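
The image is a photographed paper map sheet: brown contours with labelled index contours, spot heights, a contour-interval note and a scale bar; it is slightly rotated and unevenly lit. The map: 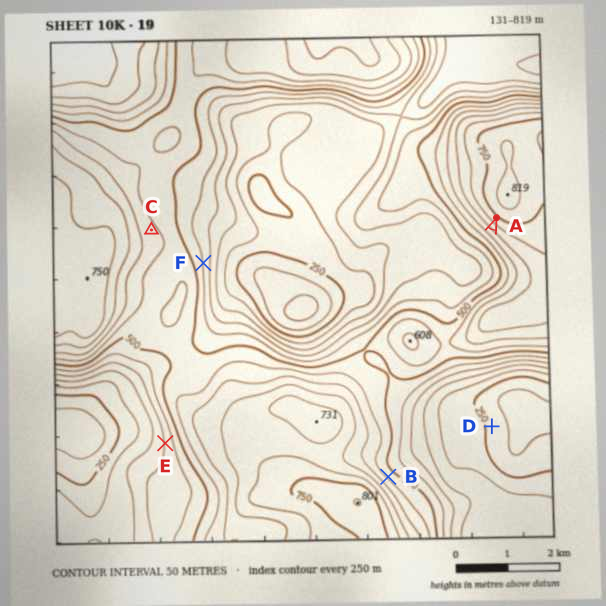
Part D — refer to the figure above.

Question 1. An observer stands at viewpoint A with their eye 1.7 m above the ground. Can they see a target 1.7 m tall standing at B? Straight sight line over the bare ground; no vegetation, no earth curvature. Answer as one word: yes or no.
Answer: yes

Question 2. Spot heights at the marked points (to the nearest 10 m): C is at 560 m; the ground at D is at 240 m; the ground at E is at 410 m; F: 440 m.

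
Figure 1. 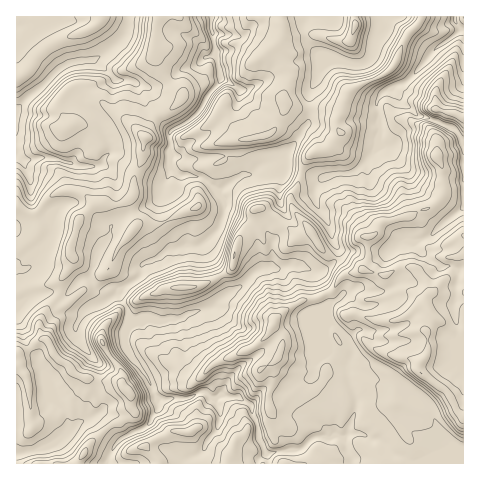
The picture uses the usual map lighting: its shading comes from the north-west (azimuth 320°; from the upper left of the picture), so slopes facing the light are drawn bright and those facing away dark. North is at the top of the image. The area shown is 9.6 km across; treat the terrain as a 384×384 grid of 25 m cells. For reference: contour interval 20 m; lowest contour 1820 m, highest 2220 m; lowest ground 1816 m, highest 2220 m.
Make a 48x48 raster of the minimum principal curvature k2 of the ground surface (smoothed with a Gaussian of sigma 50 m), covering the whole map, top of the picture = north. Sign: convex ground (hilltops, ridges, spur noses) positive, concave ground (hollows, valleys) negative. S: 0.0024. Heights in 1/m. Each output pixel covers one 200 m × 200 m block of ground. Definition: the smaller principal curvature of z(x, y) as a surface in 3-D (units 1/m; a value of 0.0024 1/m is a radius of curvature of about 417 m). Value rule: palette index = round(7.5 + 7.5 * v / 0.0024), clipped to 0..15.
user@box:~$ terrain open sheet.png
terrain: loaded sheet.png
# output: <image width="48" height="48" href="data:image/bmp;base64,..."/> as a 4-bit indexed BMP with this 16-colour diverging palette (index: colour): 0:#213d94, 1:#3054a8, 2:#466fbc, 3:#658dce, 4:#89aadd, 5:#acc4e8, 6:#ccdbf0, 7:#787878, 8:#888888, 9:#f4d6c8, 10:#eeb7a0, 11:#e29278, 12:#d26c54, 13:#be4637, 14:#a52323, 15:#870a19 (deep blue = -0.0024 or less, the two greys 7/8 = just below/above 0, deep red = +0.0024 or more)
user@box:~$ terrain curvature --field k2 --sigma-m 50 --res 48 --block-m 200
<image width="48" height="48" href="data:image/bmp;base64,Qk32BAAAAAAAAHYAAAAoAAAAMAAAADAAAAABAAQAAAAAAIAEAAATCwAAEwsAABAAAAAAAAAAlD0hAKhUMAC8b0YAzo1lAN2qiQDoxKwA8NvMAHh4eACIiIgAyNb0AKC37gB4kuIAVGzSADdGvgAjI6UAGQqHAFZ2dnVUVVVoZ2d2h3VFl3d3dmd4d3d3d1RERWl2KIh1Z3ZXd3gTEieIhXeHZ4d3d2dmZVd3QWh3dmY3aHQZd3NVZYdmiId3U2h3dlZ3ZQBnh4hid4I3eHdmZmZ3d3eGOGeHh2Vnd3UHdWiCZnBnd3d3dnh3d3hzaVdndndlZokkV3ZzZ4CId3d4d2d3d3hUh1dnd3eGVmVDREhTZhB3d3d3eGd4h3Y2dldXd3h3aKcUQxAVMkZHZ3eHd2d3d2NGhUhHZ3dmeIQHeIZGR2dXZ3d3d3h3dSV3ZmhGaHhleGBXd2eFU3mHdnd4dnd3U3h2Z3ZVd3UxVxJ3d2aGZBiHdmd4d3dTVYdWd4VXd3MGYheId3Znh2JXh2d3d2RXh3d2d4RXdUBYUlh3h3dmd4dWh2Z3d0d3d2d2d2aJZUOYRHdnh3d3Zmd1eFd3dGdWdmZ2d1V2VVR2VGZ2d3d3ZTNoVld3RUNVVnh2d1aFZmVYhGZlVGd3ZXh5dWd2WWeHh2d4ZmV3ZmVDc0VWZkRWZniIhlV1aHVmZ3d2Z3Znd3ZlMph3d2VVZmeHZod1RVd3dnhmdodmZnhnZEiIiIhlVVZ3ZnZ2ZVVWd3eHdnd3h1ZWVTNoiId3VDVmVnZVdVV4ZmZndXd3d2Voh3VUV3Z2WFRVVmZTh4h3dndlZXd2Z4ZXh2VWVWZUWGZlVWZUNYdld4dEVnd2WHZWd3d1ZmZkWGZ1h2V3RDZlVmRnd3d3SHdmd3Z3ZmVlOHaEiHWFJmZlZmZ3d3eHVnd3Z4d3d3dkKHd2aGdyV6iHZmZGeHeHVodnZod3dmd0Jnd3dmlhZ3Z3Z3dkWHd3ZpdmZWh2d3ZmJVd3VHY0Z3eIeId2NYRmZFZ4d2RWZ4l2NIqWB2U3d2dlZ3eIhHF4dleIZ4hWZWh0VGeHGFVXd2VVZ3ZohIFniHd3ZohWdnhVZlVVJ3Zmd2Zmd1Z3hHJnZ3dnV3ZmdUM3dWZmVHZmZndnd0ZnYlR3hkRFZ3d1RWeIh2Z3c1VVRFd3ZURXglQyAUZldmeGR2Vmd3d3c4h3eGV3ZVaYYldmiFeGZnh1JmdlRUREU3mHh3ZnZliYc1eIiHeHdmeHCFV4iId3ZDdnd2ZnZVeJgFZ4iHd2dniFBXdmd3d4hzZmiXZmdVeYIFaYeId2Z3ZUUAZ3d3d3d2VndWZlhmYABlVWd3dnd3d3iEBodnh3eHVneHZWdyBGh0V4h3d3eHZ3eJIIhHZ3iHV3d3Y4dDeXZVJGh3d4aHZ3eJcGpUeIh2VmeHZEZmV2VYYyeIh2RkRWeIZgQDJXd3VmiXdSI2aHZIhzNoiGJEZ3ZoZyKZdmd4ZldlZ3ZBZ4hHd2Q0REd3iIdUSBZ4h3eIZmVDM2h0FXg3d3dlVWZneIeHQxh4iHd3Z3VFVUiGQ2dHd3d3dmVWeIiIZwVXd3d3VUWHRkd2ZCdXd3d4h2ZVZ3d1ZRZVd3h2Z3aIRlV2Z1Bnd2Z3iHZUZ3ZYcjZmV3h2d2VYRWR4dncYd3dmZ5dUZ4eHYkZ4Z3dmd3VXRXUzh2Qw=="/>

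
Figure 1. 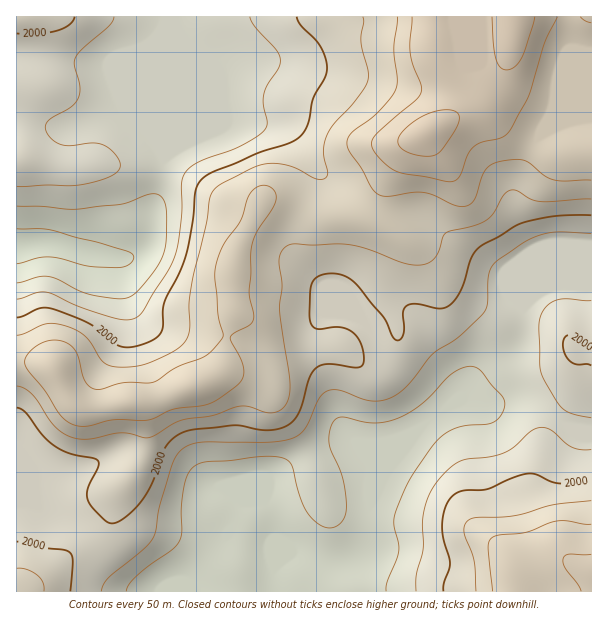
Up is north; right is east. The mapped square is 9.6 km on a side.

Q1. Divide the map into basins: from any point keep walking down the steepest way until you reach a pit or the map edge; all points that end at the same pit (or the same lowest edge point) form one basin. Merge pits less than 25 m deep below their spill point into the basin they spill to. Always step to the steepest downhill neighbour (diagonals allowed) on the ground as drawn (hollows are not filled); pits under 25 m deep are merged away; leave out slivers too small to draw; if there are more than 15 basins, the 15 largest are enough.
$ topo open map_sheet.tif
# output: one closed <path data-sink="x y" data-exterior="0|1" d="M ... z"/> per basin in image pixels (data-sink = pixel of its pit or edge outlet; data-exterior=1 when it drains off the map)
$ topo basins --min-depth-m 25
<path data-sink="272 591" data-exterior="1" d="M483 97l-37 25-29 16-13 11-24 43-9 25-45-1-42-17-20 0-4 4-25 52 0 57-7 18-5 35-3 6-11 9-11 5-12 1-33 16-27 0-28 7-18 0-13-13-12-27-4-3-9-4-26 0 1 230 504 0 0-16 6 0 30-12 12-2 23 8 0-418-40 0-33-16-12-8-14-14z"/><path data-sink="17 246" data-exterior="1" d="M591 16l-574 0-1 344 26 2 9 4 4 3 12 27 13 13 18 0 28-7 27 0 33-16 12-1 11-5 11-9 3-6 5-35 7-18 0-57 9-21 20-35 26 1 36 16 45 1 9-25 24-43 13-11 29-16 37-25 10 17 14 14 12 8 33 16 39-1z"/>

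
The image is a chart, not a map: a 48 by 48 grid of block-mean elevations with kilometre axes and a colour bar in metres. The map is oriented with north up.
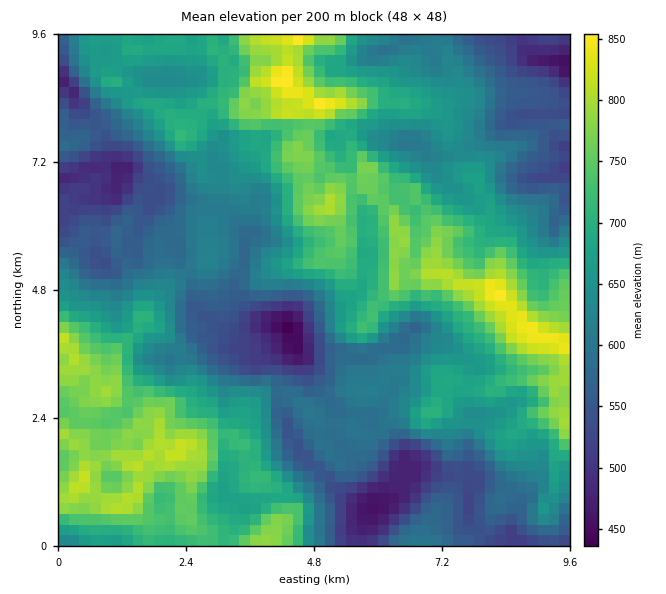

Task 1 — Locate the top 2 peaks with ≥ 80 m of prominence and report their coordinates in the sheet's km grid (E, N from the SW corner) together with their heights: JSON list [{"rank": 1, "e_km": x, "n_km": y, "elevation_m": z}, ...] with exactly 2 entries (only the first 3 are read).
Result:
[{"rank": 1, "e_km": 4.94, "n_km": 8.24, "elevation_m": 868}, {"rank": 2, "e_km": 8.26, "n_km": 4.69, "elevation_m": 858}]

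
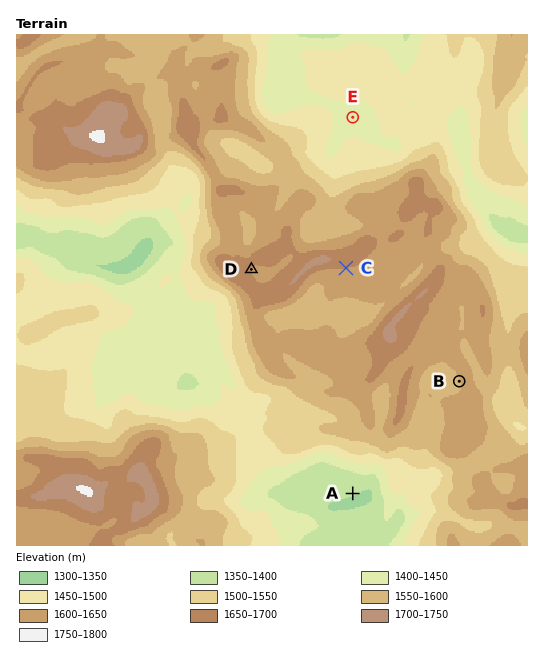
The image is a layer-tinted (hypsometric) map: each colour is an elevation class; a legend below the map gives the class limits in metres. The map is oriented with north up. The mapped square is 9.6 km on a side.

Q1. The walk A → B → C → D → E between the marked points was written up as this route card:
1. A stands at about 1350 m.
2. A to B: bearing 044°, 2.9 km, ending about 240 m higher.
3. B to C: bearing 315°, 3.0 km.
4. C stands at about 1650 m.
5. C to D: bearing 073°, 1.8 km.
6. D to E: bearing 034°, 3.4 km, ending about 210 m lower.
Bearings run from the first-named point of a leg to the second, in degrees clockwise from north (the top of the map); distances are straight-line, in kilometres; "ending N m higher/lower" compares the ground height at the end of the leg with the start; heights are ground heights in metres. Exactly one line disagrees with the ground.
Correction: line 5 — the bearing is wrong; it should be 269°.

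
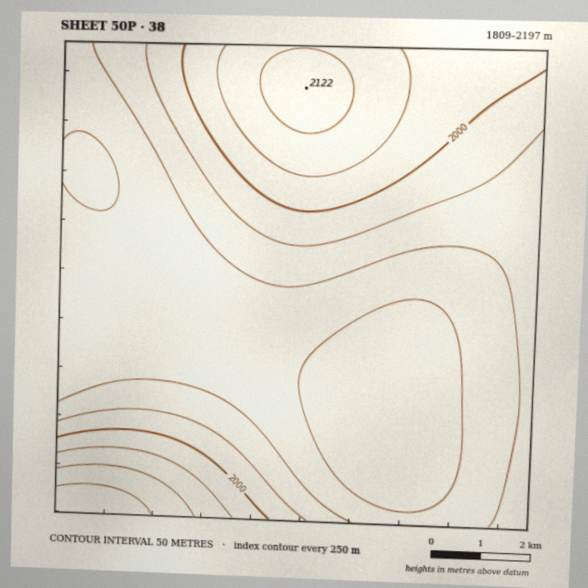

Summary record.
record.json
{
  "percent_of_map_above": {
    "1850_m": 86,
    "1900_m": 52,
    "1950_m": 35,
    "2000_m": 24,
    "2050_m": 13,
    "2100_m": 5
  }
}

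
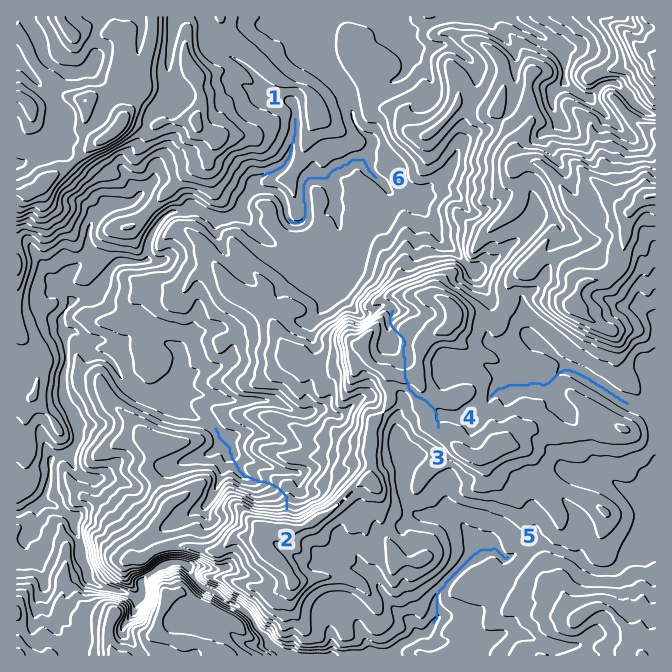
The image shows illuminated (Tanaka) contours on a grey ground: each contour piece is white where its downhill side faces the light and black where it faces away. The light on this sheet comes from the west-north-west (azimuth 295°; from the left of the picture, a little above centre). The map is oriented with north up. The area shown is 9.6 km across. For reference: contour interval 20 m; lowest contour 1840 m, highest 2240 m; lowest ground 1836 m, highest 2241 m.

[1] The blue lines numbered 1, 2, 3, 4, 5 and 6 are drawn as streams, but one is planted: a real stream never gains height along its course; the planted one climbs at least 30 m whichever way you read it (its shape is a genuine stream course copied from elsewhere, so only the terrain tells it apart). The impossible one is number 3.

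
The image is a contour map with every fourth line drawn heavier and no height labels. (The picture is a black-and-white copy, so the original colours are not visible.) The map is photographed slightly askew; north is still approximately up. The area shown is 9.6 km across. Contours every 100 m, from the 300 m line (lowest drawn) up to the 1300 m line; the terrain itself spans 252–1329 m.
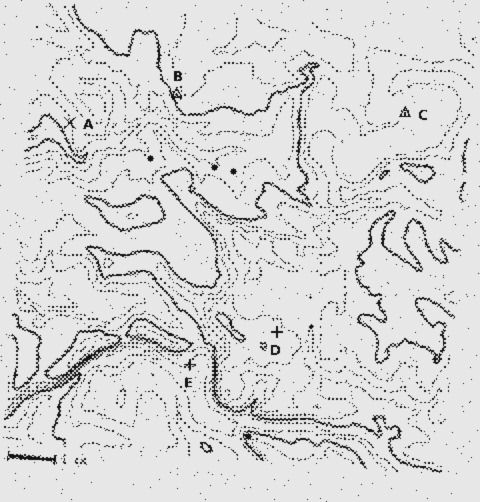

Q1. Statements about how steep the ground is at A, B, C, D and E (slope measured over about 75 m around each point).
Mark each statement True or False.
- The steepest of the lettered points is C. False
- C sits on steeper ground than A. False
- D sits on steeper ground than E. True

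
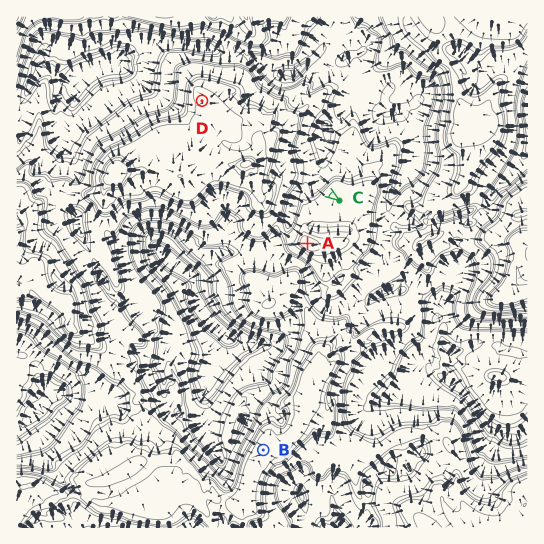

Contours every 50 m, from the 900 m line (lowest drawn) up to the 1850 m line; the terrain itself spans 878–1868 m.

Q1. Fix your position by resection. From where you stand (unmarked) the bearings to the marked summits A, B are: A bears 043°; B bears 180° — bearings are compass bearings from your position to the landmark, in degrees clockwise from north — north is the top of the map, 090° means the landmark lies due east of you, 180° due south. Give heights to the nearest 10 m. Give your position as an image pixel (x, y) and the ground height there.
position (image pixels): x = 263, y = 291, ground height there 1540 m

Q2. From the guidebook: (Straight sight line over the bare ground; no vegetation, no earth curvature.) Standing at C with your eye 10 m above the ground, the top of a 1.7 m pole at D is hidden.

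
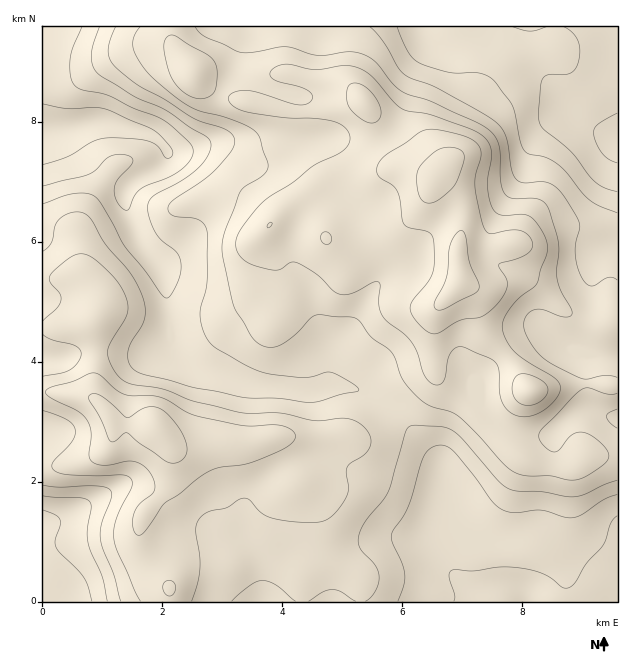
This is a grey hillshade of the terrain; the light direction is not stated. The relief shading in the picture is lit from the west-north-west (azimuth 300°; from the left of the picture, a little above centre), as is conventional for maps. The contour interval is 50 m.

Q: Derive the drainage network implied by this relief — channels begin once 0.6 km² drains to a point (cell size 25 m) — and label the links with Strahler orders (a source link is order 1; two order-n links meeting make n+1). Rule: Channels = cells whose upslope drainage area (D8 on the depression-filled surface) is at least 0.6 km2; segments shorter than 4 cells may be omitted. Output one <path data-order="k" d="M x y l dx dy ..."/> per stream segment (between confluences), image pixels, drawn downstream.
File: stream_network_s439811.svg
<path data-order="1" d="M68 601l-25 0"/><path data-order="1" d="M235 601l24 0"/><path data-order="1" d="M325 601l6 0"/><path data-order="1" d="M529 594l0 7"/><path data-order="2" d="M469 586l40 0 9 5 11 10"/><path data-order="1" d="M271 585l-2 1 0 5-1 1-2 9-6 0"/><path data-order="1" d="M463 583l6 3"/><path data-order="2" d="M617 571l0 30"/><path data-order="2" d="M448 564l0 1 21 21"/><path data-order="2" d="M257 559l2 3 0 39"/><path data-order="2" d="M247 543l4 4 0 2 6 7 0 3"/><path data-order="1" d="M215 535l5 3 10 0 2 2 4 0 3 3 2 0 16 16"/><path data-order="1" d="M401 532l29 0 9 9 0 6 1 2 0 3 6 10"/><path data-order="1" d="M617 526l0 45"/><path data-order="1" d="M448 513l0 51"/><path data-order="1" d="M247 508l0 35"/><path data-order="1" d="M241 505l0 30 6 8"/><path data-order="1" d="M113 490l-6 3-3 3-10 5-3 3-5 1-3 3-1 0-3 3-11 6-3 0-6 3-16 0 0 3"/><path data-order="2" d="M445 489l0 7 1 2 0 64"/><path data-order="2" d="M443 483l0 4 2 2"/><path data-order="1" d="M350 469l5 0 1 2 75 0 12 12"/><path data-order="1" d="M439 460l0 5 1 1 0 6 2 2 0 6 1 3"/><path data-order="1" d="M566 420l5-5 6-3 22 0 6 3 12 2 0 1"/><path data-order="1" d="M371 396l-12-6-4 0-2-2-24 0-1 2-3 0"/><path data-order="2" d="M319 391l-3 2-17 0-1-2-6 0-2-1-6 0-1-2-11 0-1-1-12 0-2-2-6 0-1-1-3 0-2-2-3 0-1-1-3 0-2-2-3 0-1-1-3 0-2-2-3 0-6-3-4 0-2-1-9-2-12-6-18-16"/><path data-order="2" d="M325 390l-2 1-4 0"/><path data-order="1" d="M464 363l3 6 5 4-2 3 0 27-21 21 0 8-1 1 0 11-2 1 0 8-1 1 0 35"/><path data-order="1" d="M158 352l11-10 0-23"/><path data-order="2" d="M173 348l0-20-4-9"/><path data-order="1" d="M545 333l11 9 9 4 6 0 1 2 14 0 3 3 3 0 7 4 18 0 0 2"/><path data-order="2" d="M169 319l0-15-2-1 0-18-1-2 0-6-6-12-9-9 0-1"/><path data-order="2" d="M370 294l-5 6-1 4-3 3-3 8-3 3-3 6-17 16-1 3-2 9-1 2 0 30-6 6"/><path data-order="1" d="M304 280l0 2 4 6 0 3 2 1 0 6 1 2 0 6 2 1 3 12 3 5 0 3 4 9 0 51-4 4"/><path data-order="1" d="M526 273l54 0 27-27 6-2"/><path data-order="1" d="M595 262l18-18"/><path data-order="1" d="M170 261l-13 0-6-6"/><path data-order="2" d="M151 255l-11-12-3-6 0-3-3-5-1-7-5-8-1-9-2-1 0-14 9-10 2 0 7-6 8-3 16-17 0-3"/><path data-order="1" d="M418 253l-2 6-13 14-5 0-1 1-3 0-2 2-6 1-16 17"/><path data-order="2" d="M613 244l4 0 0-3"/><path data-order="1" d="M355 204l-15-15 0-20-3-6-23-22-1 0"/><path data-order="1" d="M518 184l5-7 1-9 2-2 0-4 1-2 0-4 3-6 32-32 13 0"/><path data-order="1" d="M610 168l7-15 0-15"/><path data-order="3" d="M166 148l-12-12-6-1-2-2-3 0-1-1-12-2-2-1-4 0-2-2-4 0-2-1-4 0-2-2-19 0"/><path data-order="2" d="M200 145l-9 2-1 1-8 0-1 2-14 0-1-2"/><path data-order="1" d="M211 141l-2 1-3 0-6 3"/><path data-order="2" d="M313 141l-6 0-2 1-4 0-2 2-4 0-3 1-15 15-29 0-13-13-5 0-1-2-29 0"/><path data-order="1" d="M319 139l-5 0-1 2"/><path data-order="3" d="M47 132l-4 0"/><path data-order="1" d="M58 132l-11 0"/><path data-order="1" d="M617 126l0 9"/><path data-order="3" d="M91 124l-6 0-2 2-4 0-2 1-4 0-2 2-7 0-2 1-13 0-2 2"/><path data-order="2" d="M586 124l13 8 9 1 2 2 7 0"/><path data-order="1" d="M103 123l-11 0-1 1"/><path data-order="2" d="M575 118l11 6"/><path data-order="1" d="M568 117l6 0 1 1"/><path data-order="1" d="M562 100l24 24"/><path data-order="1" d="M407 97l0-10 2-2 0-3 3-3 3-6 6-6 4-9 0-4 2-2 0-25"/><path data-order="1" d="M280 90l-3-2-6 0-2-1-6-2-19-19 0-39 6 0"/><path data-order="1" d="M53 27l-10 0"/><path data-order="1" d="M418 27l7 0"/><path data-order="1" d="M487 27l43 0"/>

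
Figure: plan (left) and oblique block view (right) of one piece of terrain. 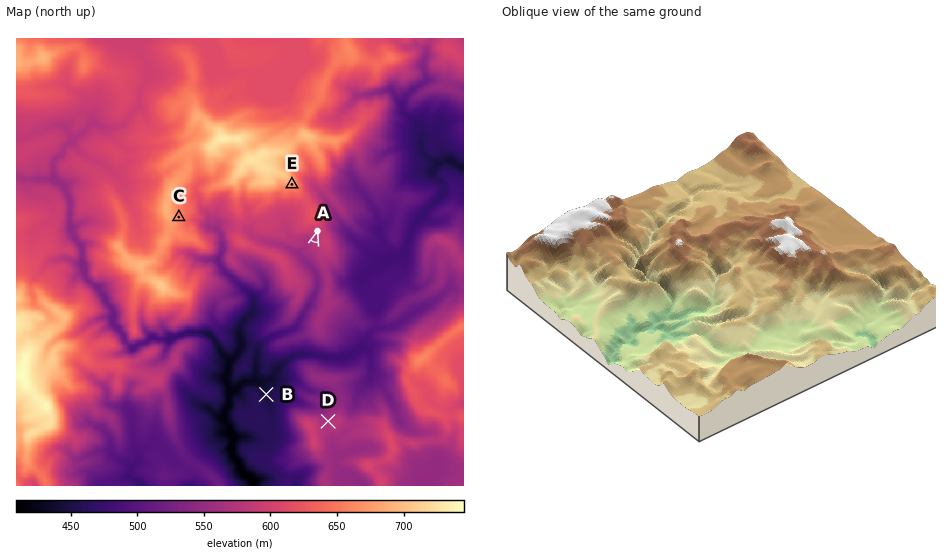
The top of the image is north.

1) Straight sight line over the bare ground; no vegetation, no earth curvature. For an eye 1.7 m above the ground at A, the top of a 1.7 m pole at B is out of sight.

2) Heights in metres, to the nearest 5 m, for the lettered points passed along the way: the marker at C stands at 660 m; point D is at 565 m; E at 675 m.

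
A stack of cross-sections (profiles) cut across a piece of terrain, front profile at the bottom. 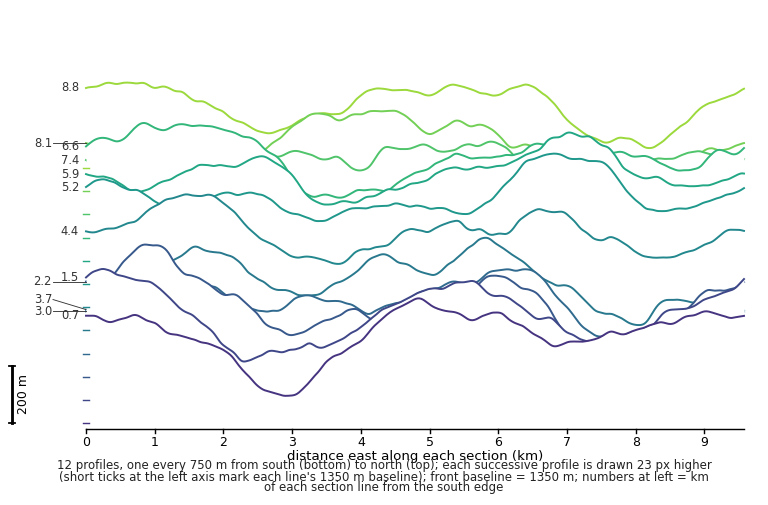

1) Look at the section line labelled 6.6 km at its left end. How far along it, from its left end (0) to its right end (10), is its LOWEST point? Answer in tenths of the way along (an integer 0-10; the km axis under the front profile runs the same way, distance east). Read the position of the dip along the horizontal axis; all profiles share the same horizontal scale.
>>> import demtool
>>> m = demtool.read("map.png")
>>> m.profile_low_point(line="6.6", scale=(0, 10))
4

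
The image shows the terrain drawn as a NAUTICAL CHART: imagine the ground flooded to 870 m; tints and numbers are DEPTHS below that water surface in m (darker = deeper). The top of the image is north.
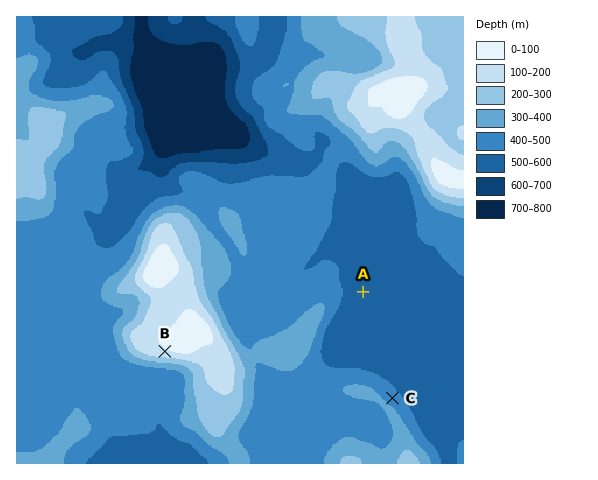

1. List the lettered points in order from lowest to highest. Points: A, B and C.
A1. A C B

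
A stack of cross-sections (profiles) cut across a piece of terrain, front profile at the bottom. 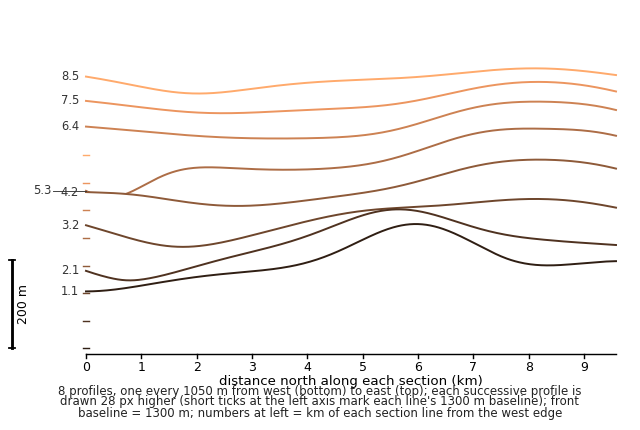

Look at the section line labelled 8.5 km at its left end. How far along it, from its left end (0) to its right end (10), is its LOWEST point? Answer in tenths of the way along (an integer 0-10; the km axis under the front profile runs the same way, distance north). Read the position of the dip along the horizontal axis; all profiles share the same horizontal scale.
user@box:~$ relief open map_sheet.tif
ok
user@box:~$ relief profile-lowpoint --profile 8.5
2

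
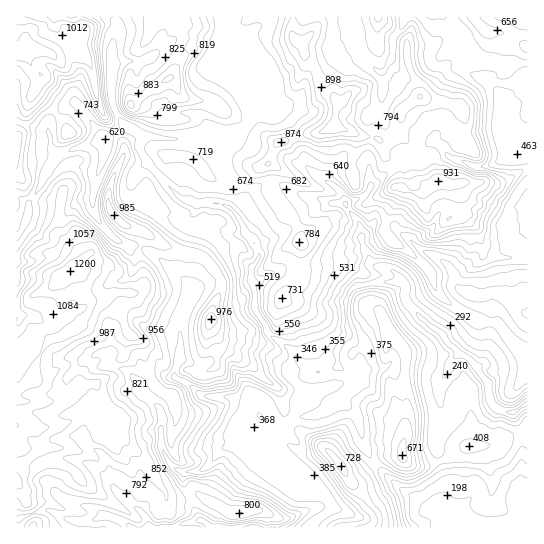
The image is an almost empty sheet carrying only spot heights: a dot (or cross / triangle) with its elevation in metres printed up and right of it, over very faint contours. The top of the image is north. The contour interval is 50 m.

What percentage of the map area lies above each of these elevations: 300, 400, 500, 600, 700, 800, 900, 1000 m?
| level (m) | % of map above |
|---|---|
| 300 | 95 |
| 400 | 83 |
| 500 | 74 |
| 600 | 65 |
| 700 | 49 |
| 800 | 30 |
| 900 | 16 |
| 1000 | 8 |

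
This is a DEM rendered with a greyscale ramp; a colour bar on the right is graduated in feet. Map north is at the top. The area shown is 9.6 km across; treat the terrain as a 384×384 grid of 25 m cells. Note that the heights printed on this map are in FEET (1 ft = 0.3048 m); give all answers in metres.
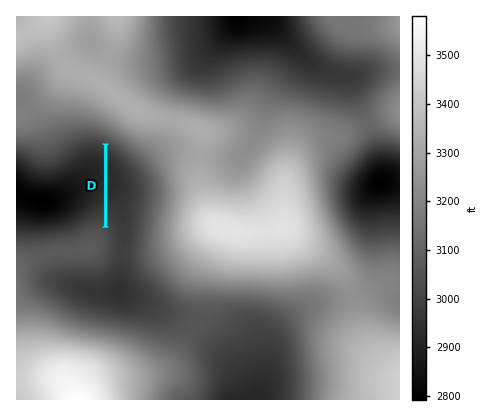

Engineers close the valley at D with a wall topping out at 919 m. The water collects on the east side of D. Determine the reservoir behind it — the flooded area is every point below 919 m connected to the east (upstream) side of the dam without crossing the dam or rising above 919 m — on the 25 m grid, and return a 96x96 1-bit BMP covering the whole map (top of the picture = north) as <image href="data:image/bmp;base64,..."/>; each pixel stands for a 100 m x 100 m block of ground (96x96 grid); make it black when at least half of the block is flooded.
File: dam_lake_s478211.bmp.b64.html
<image width="96" height="96" href="data:image/bmp;base64,Qk2+BAAAAAAAAD4AAAAoAAAAYAAAAGAAAAABAAEAAAAAAIAEAAATCwAAEwsAAAIAAAAAAAAA////AAAAAAAAAAAAAAAAAAAAAAAAAAAAAAAAAAAAAAAAAAAAAAAAAAAAAAAAAAAAAAAAAAAAAAAAAAAAAAAAAAAAAAAAAAAAAAAAAAAAAAAAAAAAAAAAAAAAAAAAAAAAAAAAAAAAAAAAAAAAAAAAAAAAAAAAAAAAAAAAAAAAAAAAAAAAAAAAAAAAAAAAAAAAAAAAAAAAAAAAAAAAAAAAAAAAAAAAAAAAAAAAAAAAAAAAAAAAAAAAAAAAAAAAAAAAAAAAAAAAAAAAAAAAAAAAAAAAAAAAAAAAAAAAAAAAAAAAAAAAAAAAAAAAAAAAAAAAAAAAAAAAAAAAAAAf4AAAAAAAAAAAAAP/+AAAAAAAAAAAAD//+AAAAAAAAAAAAP//+AAAAAAAAAAAA///+AAAAAAAAAAAD///8AAAAAAAAAAAH///8AAAAAAAAAAAP///4AAAAAAAAAAAf///wAAAAAAAAAAAf///gAAAAAAAAAAAf///AAAAAAAAAAAAP//+AAAAAAAAAAAAAf/+AAAAAAAAAAAAAAP8AAAAAAAAAAAAAAH8AAAAAAAAAAAAAAH8AAAAAAAAAAAAAAD8AAAAAAAAAAAAAAD8AAAAAAAAAAAAAAD8AAAAAAAAAAAAAAD8AAAAAAAAAAAAAAD8AAAAAAAAAAAAAAH8AAAAAAAAAAAAAAH8AAAAAAAAAAAAAAH8AAAAAAAAAAAAAAH+AAAAAAAAAAAAAAH+AAAAAAAAAAAAAAH+AAAAAAAAAAAAAAH+AAAAAAAAAAAAAAH+AAAAAAAAAAAAAAH+AAAAAAAAAAAAAAH+AAAAAAAAAAAAAAH/AAAAAAAAAAAAAAH/AAAAAAAAAAAAAAH/AAAAAAAAAAAAAAH+AAAAAAAAAAAAAAH+AAAAAAAAAAAAAAH8AAAAAAAAAAAAAAH8AAAAAAAAAAAAAAH4AAAAAAAAAAAAAAHwAAAAAAAAAAAAAAHgAAAAAAAAAAAAAAHAAAAAAAAAAAAAAAGAAAAAAAAAAAAAAAAAAAAAAAAAAAAAAAAAAAAAAAAAAAAAAAAAAAAAAAAAAAAAAAAAAAAAAAAAAAAAAAAAAAAAAAAAAAAAAAAAAAAAAAAAAAAAAAAAAAAAAAAAAAAAAAAAAAAAAAAAAAAAAAAAAAAAAAAAAAAAAAAAAAAAAAAAAAAAAAAAAAAAAAAAAAAAAAAAAAAAAAAAAAAAAAAAAAAAAAAAAAAAAAAAAAAAAAAAAAAAAAAAAAAAAAAAAAAAAAAAAAAAAAAAAAAAAAAAAAAAAAAAAAAAAAAAAAAAAAAAAAAAAAAAAAAAAAAAAAAAAAAAAAAAAAAAAAAAAAAAAAAAAAAAAAAAAAAAAAAAAAAAAAAAAAAAAAAAAAAAAAAAAAAAAAAAAAAAAAAAAAAAAAAAAAAAAAAAAAAAAAAAAAAAAAAAAAAAAAAAAAAAAAAAAAAAAAAAAAAAAAAAAAAAAAAAAAAAAAAAAAAAAAAAAAAAAAAAAAAAAAAAAAAAAAAAAAAAAAAAAAAAAAAAAAAAAAAAAAAAAAA="/>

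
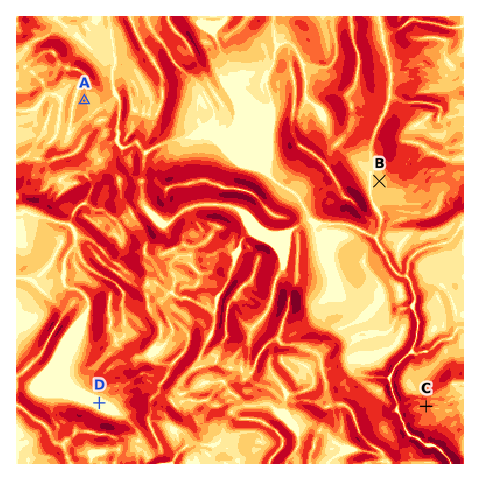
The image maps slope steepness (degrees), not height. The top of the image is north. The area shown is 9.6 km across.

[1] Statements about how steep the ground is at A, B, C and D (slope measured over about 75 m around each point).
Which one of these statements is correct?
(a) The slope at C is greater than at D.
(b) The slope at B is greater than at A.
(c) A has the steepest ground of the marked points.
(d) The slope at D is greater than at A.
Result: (a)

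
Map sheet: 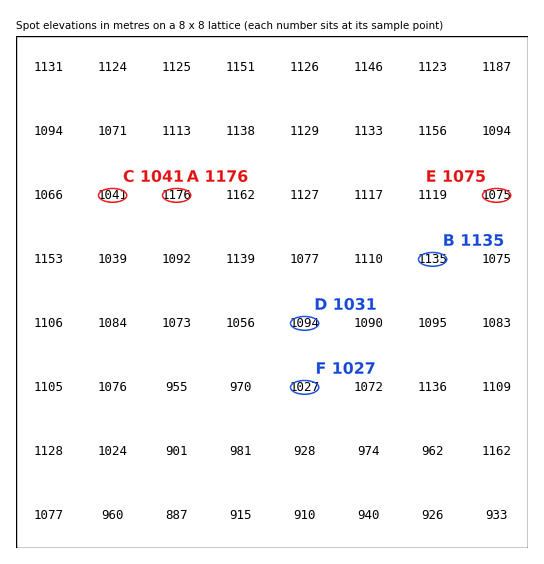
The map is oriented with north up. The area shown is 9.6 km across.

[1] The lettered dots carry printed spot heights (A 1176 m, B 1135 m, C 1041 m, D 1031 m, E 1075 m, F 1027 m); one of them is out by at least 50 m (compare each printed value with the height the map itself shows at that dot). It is D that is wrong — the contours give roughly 1094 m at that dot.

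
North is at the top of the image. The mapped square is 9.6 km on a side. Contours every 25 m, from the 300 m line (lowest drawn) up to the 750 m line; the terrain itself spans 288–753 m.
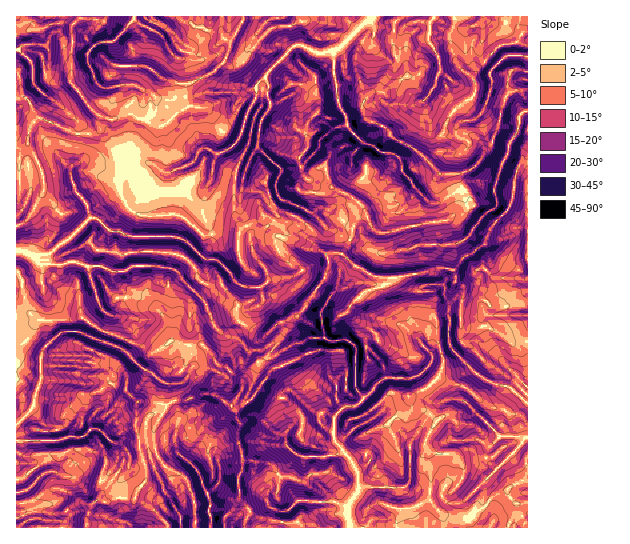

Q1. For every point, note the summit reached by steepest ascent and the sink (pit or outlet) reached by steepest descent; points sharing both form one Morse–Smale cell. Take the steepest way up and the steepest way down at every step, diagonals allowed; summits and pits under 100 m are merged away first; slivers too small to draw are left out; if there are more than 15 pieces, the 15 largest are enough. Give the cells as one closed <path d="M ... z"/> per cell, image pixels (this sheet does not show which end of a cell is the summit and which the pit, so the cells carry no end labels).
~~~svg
<path d="M527 163l-5 0-5 6-4 28-5 13-16 16-7 17-18 14 4 8 6 5-8 6-18 1-5 3-3 5-12-1-10 3-4 30 1 22-19-15-16-1-5 2-20 22-11-7-17 1-5-4-15 0-8 6-9 1-19 12-7 1-2 6 4 10-14 22-14 10-9 1 8 17-3 16 6 18 0 12-4 6 1 24 9 11-4 18 283-1z"/><path d="M115 160l-32 0-11 6 0 16 8 13-15 12-16 16-1 12-9 12-4 9-14-5 2-13-7-17 1 307 69 0 1-11 4-11 6-6 12 1 8-4 17 2 2-2 1-7 7-7 3-6-11-47 0-24 2-5 12 0 16 4 9-5 12 0 18-7 5 0 20 12 11 0 14-10 14-22-4-10 3-8-2-2-4-2-13 0-11-12-9-2 12-10 8-16 14-9-3-15 8-6 0-6-16-25-1-16 4-3 8-2 10-8-8-5-4 4-19 8-4 8-15-3-18 3-19-17-8-4-39 0-10-6-8-12-5-14 1-21z"/><path d="M527 16l-253 1-9 6-2 4 15 17 11 6-32 35-1 13-9 16-6 20-6 11-14 8-6 0-9-5-5 1-8 14-24 10-8-2-11-8-19-7-14 3-1 24 5 14 8 12 10 6 39 0 8 4 19 17 10-3 23 3 4-8 19-8 4-4 10 5 1-7-13-20 13-5 0-7 5-12 17-2 5-3 14-15 2-8 3-5 12-9 13-3 14 16-1 5-8 8 0 12 13 13 12 1 5-3 7-10 0-13 4-1 7 6 1 11 12 16 13 14 9 5 5 16 7-1 26-15-13-20-3-10-2-1 16-5 20-23 8-20 2-17 6-14 6-4 15-2z"/><path d="M190 16l-39 0 1 3-5 9-12-7-1-5-28 0-3 5-9-2-15 0-8 11 1 55 17 22 10 9 12 4 14-5 9 0 24 12 8-3 13-13 9-5-3-5 0-16 30-14 9-9 5-12 2-8-2-2-6-1-2-6-28-8z"/><path d="M347 125l-13 3-12 9-3 5-2 8-14 15-5 3-16 1-6 13 0 7-13 5 13 20-1 8 8 6 14 3 22 20 8 4 15-2 3-3 6-11 2-13 6-9 8 0 4 9 10 7 58-12-4-16-9-5-23-27-2-11-6-7-6-1 0 13-4 8-8 5-12-1-13-13 0-12 8-8 1-5z"/><path d="M279 16l-36 0-3 10-9 15-2 9-5 12-13 11-26 12 0 16 3 5-9 5-13 13-8 3-24-12-9 0-14 5-10-4-2 5 1 8 15 28 4 2 12-3 19 7 11 8 8 2 24-10 8-14 5-1 9 5 6 0 13-8 7-11 6-20 9-16 1-13 32-35-11-6-15-17 2-4z"/><path d="M210 393l-5 0-18 7-12 0-8 4-12 22-2 17 10 22 22 12 3 5 7 21 0 25 48 0 6-18-9-11-1-9 0-15 4-6 0-12-6-18 3-16-9-18z"/><path d="M341 253l-12 0-2 2 2 8-6 19-24 33-11 6-5 16-14 19 5 0 19-12 9-1 8-6 15 0 5 4 17-1 11 7 20-22 5-2 16 1 19 15-1-22 4-30 10-3 12 1 2-4 6-4 18-1 8-6-6-5-5-9-12 13-17-1-15 5-35 6-20-6-12-6z"/><path d="M79 16l-63 1 1 131 5 0 6-5 1-14 8-10 9 1 29 13 20 0 4-3 1-13-11-10-18-25 0-52 9-12z"/><path d="M42 119l-5 0-5 4-4 11 0 9-6 5-6 1 0 70 7 19-2 13 12 5 4-2 2-7 8-9 1-12 5-8 27-23-8-13 0-16 11-6 27 1 6-2-17-34-4 8-20 0z"/><path d="M274 221l-11 8-8 2-4 3 1 16 16 25 0 6-8 6 3 15-14 9-8 16-12 10 9 2 11 12 13 0 5 4 16-18 5-16 11-6 24-33 6-19-2-9-8-3-14-15-11-7-11-1z"/><path d="M527 89l-14 2-6 4-6 14-2 17-8 20-20 23-16 5 2 1 3 10 13 20-23 14-9 2-1 6 5 16 12 1 4-3 6 15 18-13 7-17 16-16 5-13 4-28 5-6 6-1z"/><path d="M150 401l-12 0-2 5 0 24 3 5 0 12 6 18 0 16-8 9-3 9-17-2-8 4-12-1-6 6-4 11 0 11 108-1 0-24-7-21-3-5-22-12-10-22 0-13 12-24z"/><path d="M367 217l-8 0-3 4-5 18-10 15 14 13 18 9 22 3 32-7 10-4 17 1 13-14-6-14-4 3-12-1-6-22-58 12-10-7z"/><path d="M221 16l-30 0 0 6 4 5 26 6z"/>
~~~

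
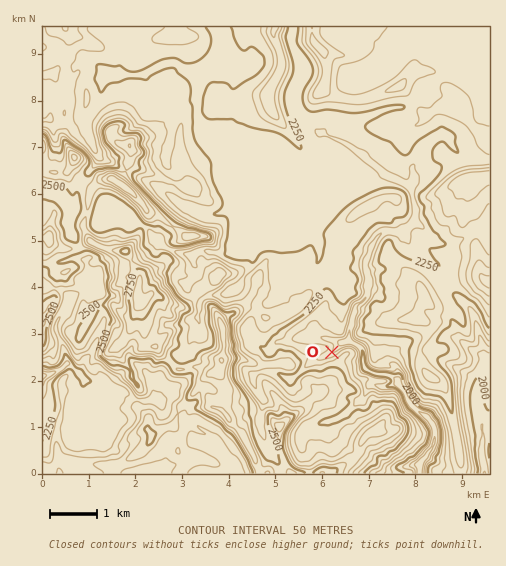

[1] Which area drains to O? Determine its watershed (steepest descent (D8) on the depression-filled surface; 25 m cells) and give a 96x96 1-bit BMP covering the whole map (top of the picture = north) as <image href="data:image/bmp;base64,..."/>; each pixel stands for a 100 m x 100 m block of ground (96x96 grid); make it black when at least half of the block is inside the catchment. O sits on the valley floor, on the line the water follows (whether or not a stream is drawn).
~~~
<image width="96" height="96" href="data:image/bmp;base64,Qk2+BAAAAAAAAD4AAAAoAAAAYAAAAGAAAAABAAEAAAAAAIAEAAATCwAAEwsAAAIAAAAAAAAA////AAAAAAAAAAAAAAHwAAAAAAAAAAAAAAP4AAAAAAAAAAAAAAPwAAAAAAAAAAAAAAfwAAAAAAAAAAAAAAfgAAAAAAAAAAAAAA/gAAAAAAAAAAAAAA/gAAAAAAAAAAAAAB/gAAAAAAAAAAAAAB/gAAAAAAAAAAAAAD/gAAAAAAAAAAAAAH/gAAAAAAAAAAAAAP/wAAAAAAAAAAAAAP/8AAAAAAAAAAAAAf/+AAAAAAAAAAAAAf//AAAAAAAAAAAAAf//gAAAAAAAAAAAAf//4AAAAAAAAAAAAf//8AAAAAAAAAAAAf//8AAAAAAAAAAAAf//+AAAAAAAAAAAAf///AAAAAAAAAAAA////AAAAAAAAAAAA////AAAAAAAAAAAA//z/AAAAAAAAAAAAeAA/AAAAAAAAAAAAAAAfAAAAAAAAAAAAAAAHAAAAAAAAAAAAAAAAAAAAAAAAAAAAAAAAAAAAAAAAAAAAAAAAAAAAAAAAAAAAAAAAAAAAAAAAAAAAAAAAAAAAAAAAAAAAAAAAAAAAAAAAAAAAAAAAAAAAAAAAAAAAAAAAAAAAAAAAAAAAAAAAAAAAAAAAAAAAAAAAAAAAAAAAAAAAAAAAAAAAAAAAAAAAAAAAAAAAAAAAAAAAAAAAAAAAAAAAAAAAAAAAAAAAAAAAAAAAAAAAAAAAAAAAAAAAAAAAAAAAAAAAAAAAAAAAAAAAAAAAAAAAAAAAAAAAAAAAAAAAAAAAAAAAAAAAAAAAAAAAAAAAAAAAAAAAAAAAAAAAAAAAAAAAAAAAAAAAAAAAAAAAAAAAAAAAAAAAAAAAAAAAAAAAAAAAAAAAAAAAAAAAAAAAAAAAAAAAAAAAAAAAAAAAAAAAAAAAAAAAAAAAAAAAAAAAAAAAAAAAAAAAAAAAAAAAAAAAAAAAAAAAAAAAAAAAAAAAAAAAAAAAAAAAAAAAAAAAAAAAAAAAAAAAAAAAAAAAAAAAAAAAAAAAAAAAAAAAAAAAAAAAAAAAAAAAAAAAAAAAAAAAAAAAAAAAAAAAAAAAAAAAAAAAAAAAAAAAAAAAAAAAAAAAAAAAAAAAAAAAAAAAAAAAAAAAAAAAAAAAAAAAAAAAAAAAAAAAAAAAAAAAAAAAAAAAAAAAAAAAAAAAAAAAAAAAAAAAAAAAAAAAAAAAAAAAAAAAAAAAAAAAAAAAAAAAAAAAAAAAAAAAAAAAAAAAAAAAAAAAAAAAAAAAAAAAAAAAAAAAAAAAAAAAAAAAAAAAAAAAAAAAAAAAAAAAAAAAAAAAAAAAAAAAAAAAAAAAAAAAAAAAAAAAAAAAAAAAAAAAAAAAAAAAAAAAAAAAAAAAAAAAAAAAAAAAAAAAAAAAAAAAAAAAAAAAAAAAAAAAAAAAAAAAAAAAAAAAAAAAAAAAAAAAAAAAAAAAAAAAAAAAAAAAAAAAAAAAAAAAAAAAAAAAAAAAAAAAAAAAAAAAAAAAAAAAAAAAAAAAAAAAAAAAAAAAAAAAAAAAAAAAAAAAAAAAAAAAAAAAAAAAAAAAAAAAAAAAAAAAAAAAAAAAAA="/>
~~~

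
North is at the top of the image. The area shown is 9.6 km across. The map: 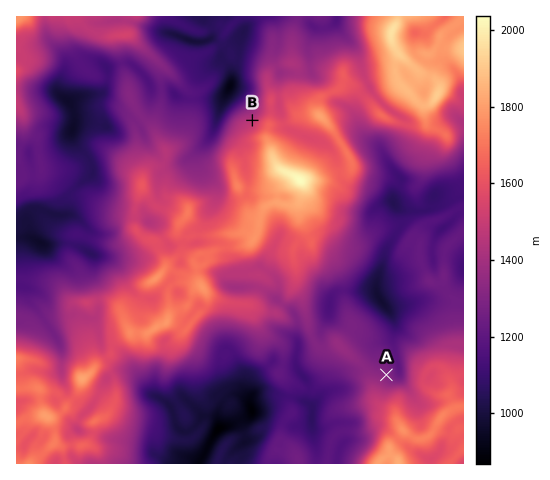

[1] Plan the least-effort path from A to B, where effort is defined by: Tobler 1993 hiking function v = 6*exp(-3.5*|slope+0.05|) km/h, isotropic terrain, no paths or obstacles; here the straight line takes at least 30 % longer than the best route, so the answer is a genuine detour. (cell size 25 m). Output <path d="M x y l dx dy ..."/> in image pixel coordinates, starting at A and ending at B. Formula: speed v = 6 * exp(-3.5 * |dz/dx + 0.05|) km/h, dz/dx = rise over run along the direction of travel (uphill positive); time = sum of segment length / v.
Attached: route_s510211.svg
<path d="M386 375l-7-4-4 0-5-2-7 0-37-19-10-9-7-14 0-42 5-9 5-5 6-12 0-11 9-19 0-27 2-5 0-4 3-5 0-5-2-2 0-7-2-5-2-2-4-7-3-3-28-14-6-6-7-4-2-2-2-2 0-4-1-2-8-8-3-2-14 7-3 0"/>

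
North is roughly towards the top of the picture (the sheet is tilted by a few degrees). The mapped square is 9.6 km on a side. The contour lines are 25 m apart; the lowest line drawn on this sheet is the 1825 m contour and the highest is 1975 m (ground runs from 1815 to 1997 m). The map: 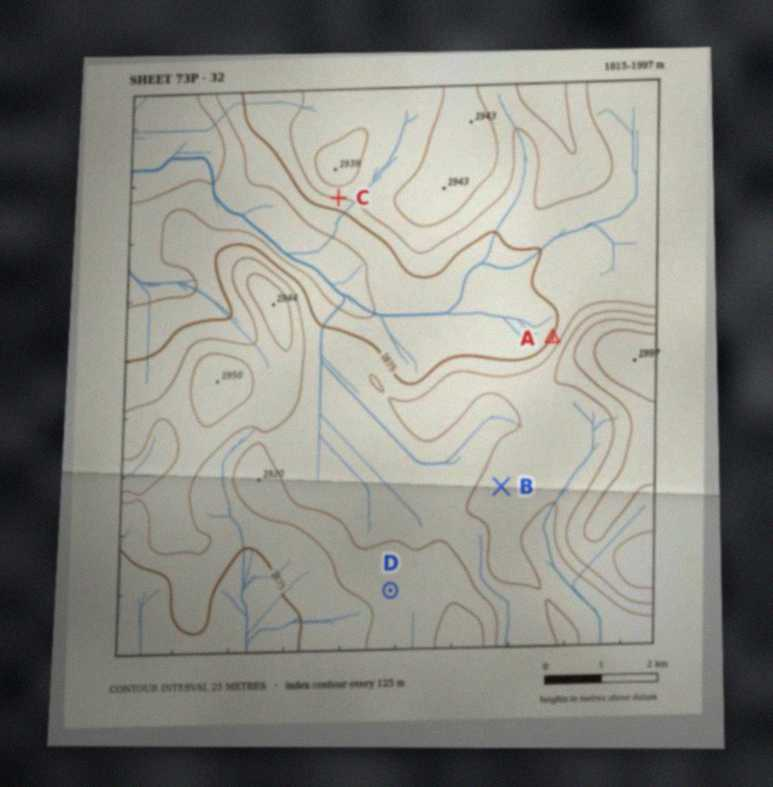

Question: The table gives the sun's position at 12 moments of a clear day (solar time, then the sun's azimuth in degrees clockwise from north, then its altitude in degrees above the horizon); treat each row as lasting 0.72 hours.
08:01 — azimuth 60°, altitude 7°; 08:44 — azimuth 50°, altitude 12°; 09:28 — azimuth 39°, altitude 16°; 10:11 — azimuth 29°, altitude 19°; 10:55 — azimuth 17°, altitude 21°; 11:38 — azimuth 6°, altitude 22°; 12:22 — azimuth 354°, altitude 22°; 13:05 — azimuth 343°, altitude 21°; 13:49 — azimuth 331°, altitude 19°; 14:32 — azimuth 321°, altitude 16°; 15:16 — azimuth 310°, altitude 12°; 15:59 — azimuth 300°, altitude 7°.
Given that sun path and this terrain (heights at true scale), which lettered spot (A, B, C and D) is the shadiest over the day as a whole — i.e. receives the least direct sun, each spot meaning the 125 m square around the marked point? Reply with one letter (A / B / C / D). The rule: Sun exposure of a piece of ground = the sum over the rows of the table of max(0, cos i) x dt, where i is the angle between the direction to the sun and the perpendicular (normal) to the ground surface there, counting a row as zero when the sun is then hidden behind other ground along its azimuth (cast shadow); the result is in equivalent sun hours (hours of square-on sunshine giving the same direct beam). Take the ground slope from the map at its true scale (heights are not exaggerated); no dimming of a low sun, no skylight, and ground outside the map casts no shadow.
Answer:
C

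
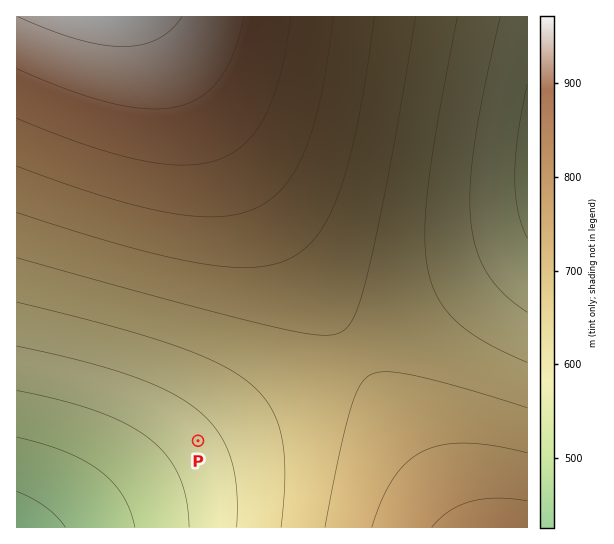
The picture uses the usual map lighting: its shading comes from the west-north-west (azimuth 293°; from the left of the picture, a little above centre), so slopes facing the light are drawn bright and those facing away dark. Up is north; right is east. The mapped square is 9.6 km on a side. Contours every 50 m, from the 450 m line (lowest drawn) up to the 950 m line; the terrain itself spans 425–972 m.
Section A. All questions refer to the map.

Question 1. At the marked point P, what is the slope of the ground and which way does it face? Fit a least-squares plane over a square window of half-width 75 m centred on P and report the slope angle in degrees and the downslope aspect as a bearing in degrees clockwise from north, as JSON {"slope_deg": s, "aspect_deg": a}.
{"slope_deg": 3, "aspect_deg": 234}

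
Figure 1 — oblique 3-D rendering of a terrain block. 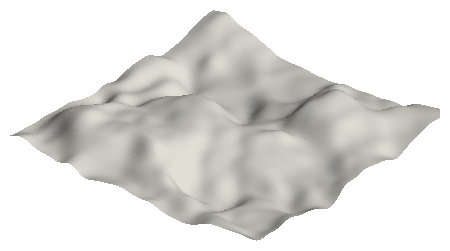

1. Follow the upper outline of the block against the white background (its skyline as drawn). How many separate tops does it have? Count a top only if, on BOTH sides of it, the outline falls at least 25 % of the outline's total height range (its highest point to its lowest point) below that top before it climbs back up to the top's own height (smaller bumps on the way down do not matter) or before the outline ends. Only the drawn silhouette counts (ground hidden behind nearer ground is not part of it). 1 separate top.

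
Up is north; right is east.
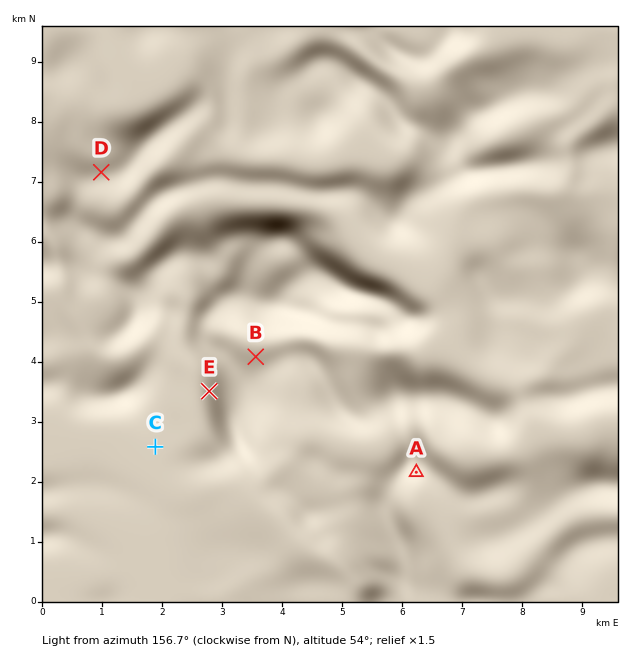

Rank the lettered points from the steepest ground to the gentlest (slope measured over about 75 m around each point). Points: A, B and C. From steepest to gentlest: A B C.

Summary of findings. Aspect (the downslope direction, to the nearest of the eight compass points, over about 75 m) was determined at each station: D N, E W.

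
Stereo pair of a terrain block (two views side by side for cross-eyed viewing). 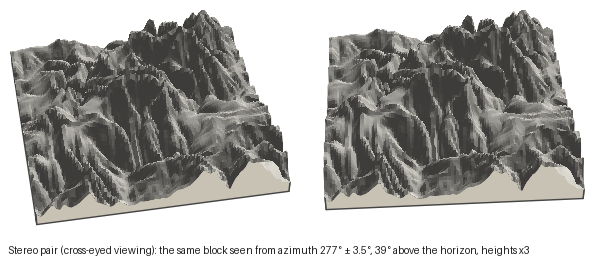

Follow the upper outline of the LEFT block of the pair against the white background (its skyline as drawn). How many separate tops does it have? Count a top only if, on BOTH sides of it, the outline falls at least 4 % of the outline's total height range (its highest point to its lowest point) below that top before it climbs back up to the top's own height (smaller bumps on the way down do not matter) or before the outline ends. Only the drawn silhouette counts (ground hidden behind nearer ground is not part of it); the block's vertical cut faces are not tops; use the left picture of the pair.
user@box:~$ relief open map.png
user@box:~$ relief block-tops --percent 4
3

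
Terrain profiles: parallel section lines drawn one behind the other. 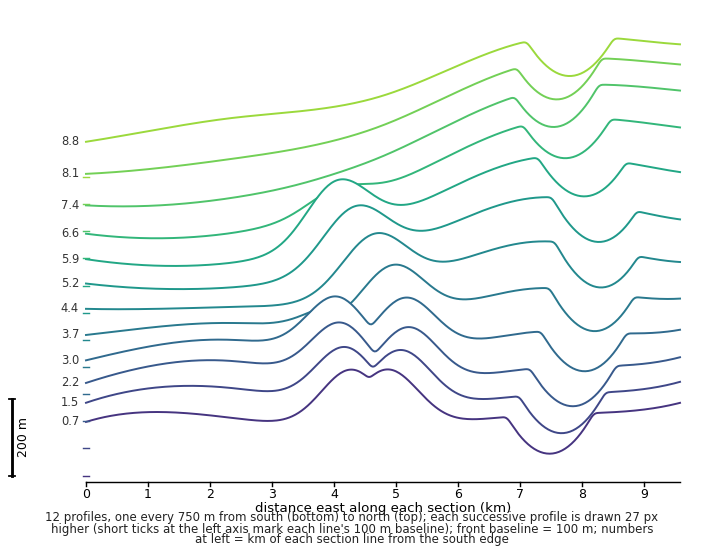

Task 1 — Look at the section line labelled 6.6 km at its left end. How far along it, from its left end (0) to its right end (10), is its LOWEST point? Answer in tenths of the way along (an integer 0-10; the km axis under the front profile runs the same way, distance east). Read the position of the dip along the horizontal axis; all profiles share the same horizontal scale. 1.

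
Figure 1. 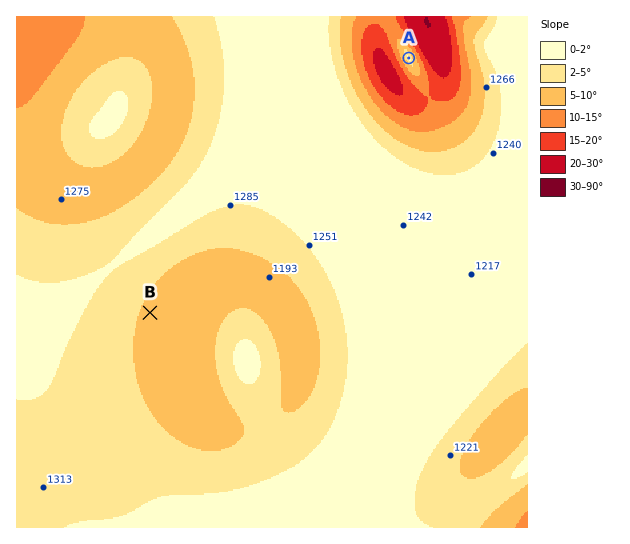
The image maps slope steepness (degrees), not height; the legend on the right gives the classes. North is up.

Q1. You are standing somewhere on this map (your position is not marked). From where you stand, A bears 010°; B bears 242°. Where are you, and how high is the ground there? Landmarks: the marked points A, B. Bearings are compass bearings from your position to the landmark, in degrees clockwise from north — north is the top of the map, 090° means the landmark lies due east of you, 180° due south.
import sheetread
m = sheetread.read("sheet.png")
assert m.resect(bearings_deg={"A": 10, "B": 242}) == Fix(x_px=386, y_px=187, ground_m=1250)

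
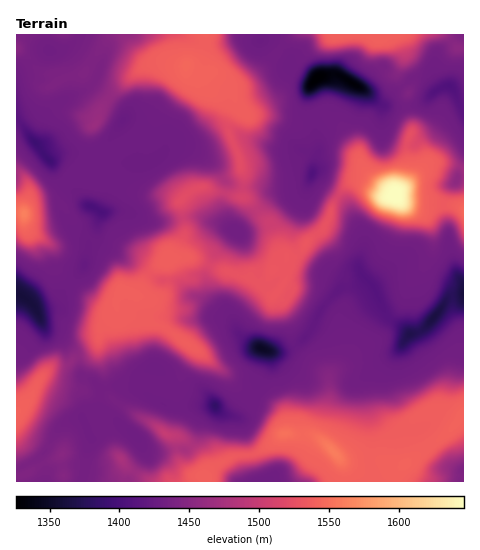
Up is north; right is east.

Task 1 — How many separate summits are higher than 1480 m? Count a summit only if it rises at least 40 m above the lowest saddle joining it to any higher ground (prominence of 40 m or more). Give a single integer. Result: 3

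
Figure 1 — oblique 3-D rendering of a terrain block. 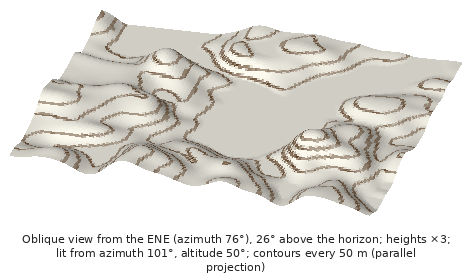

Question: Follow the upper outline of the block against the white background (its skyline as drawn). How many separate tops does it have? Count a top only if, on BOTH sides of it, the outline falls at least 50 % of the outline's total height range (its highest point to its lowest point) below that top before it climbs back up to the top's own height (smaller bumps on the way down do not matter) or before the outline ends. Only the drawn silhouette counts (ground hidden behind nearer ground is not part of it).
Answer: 0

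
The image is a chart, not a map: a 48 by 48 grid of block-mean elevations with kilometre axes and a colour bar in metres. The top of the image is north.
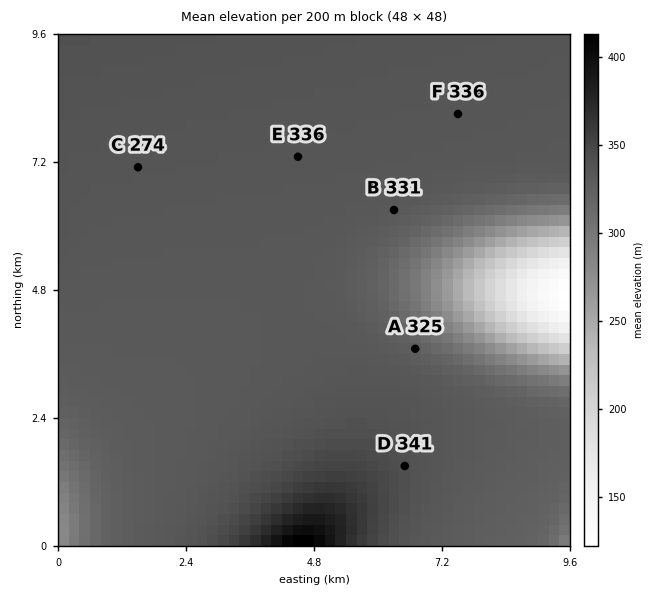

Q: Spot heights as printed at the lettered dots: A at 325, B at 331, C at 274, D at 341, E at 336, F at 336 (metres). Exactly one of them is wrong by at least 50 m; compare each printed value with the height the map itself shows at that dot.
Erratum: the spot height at C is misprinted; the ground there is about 336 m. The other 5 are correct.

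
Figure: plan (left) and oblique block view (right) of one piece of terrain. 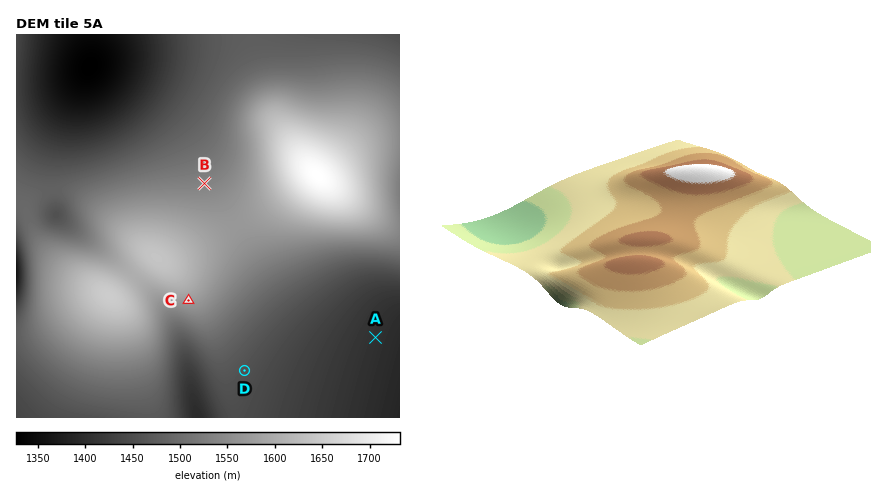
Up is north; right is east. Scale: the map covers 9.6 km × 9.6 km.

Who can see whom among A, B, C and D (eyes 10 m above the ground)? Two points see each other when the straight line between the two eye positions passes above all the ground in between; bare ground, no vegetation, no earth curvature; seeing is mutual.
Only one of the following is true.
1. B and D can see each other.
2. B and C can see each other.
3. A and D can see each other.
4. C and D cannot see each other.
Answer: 3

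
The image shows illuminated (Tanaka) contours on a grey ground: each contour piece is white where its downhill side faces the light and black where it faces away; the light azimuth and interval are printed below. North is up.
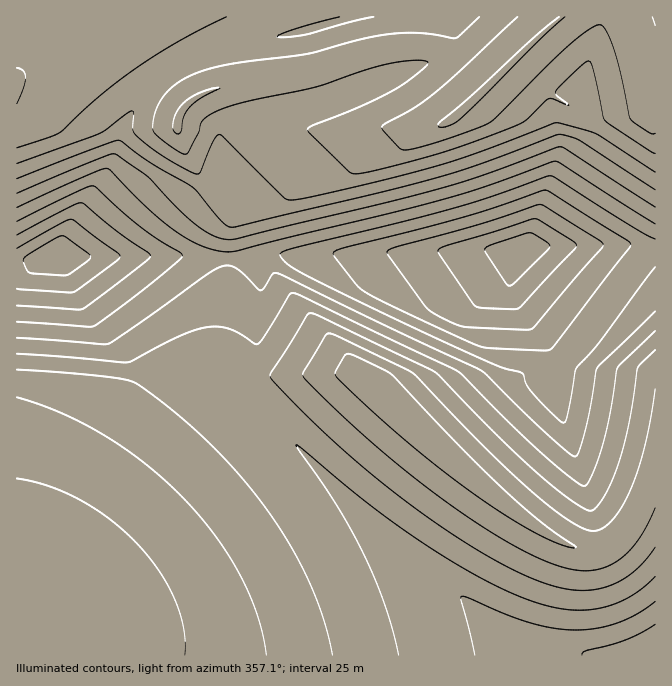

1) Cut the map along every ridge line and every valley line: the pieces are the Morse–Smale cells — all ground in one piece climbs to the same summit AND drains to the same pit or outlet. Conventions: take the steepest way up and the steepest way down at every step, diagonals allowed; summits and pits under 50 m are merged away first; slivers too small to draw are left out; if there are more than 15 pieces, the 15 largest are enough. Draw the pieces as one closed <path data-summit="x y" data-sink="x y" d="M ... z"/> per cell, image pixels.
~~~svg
<path data-summit="454 118" data-sink="524 248" d="M655 16l-516 1 22 28 33 54 15-8 17-4 12 38 4 6 84-1-4 1-91 91-2 5 0 29 39 0 2-2 2 2 18 0 2-2 203-3 2-2 25 0 6-3 69 0 2-2 56 2z"/><path data-summit="372 378" data-sink="524 248" d="M635 244l-107 2-6 3-25 0-2 2-228 5-6 7-2 50-6 62 32 1 2-2 75-1 6 3 102 98 54 44 30 20 16 8 19 5 13-2 18-11 8-10 16-30 7-21 5-9 0-221z"/><path data-summit="57 600" data-sink="655 644" d="M252 376l-45 0-2 2-41 1-23 28-40 60-37 67-10 24-5 20 0 10 4 9 15 13 8 14 6 32 494-1-34-9-32-15-32-20-53-42-48-43-124-126z"/><path data-summit="454 118" data-sink="58 257" d="M138 16l-51 0-3 9-9 9-23 15-36 29 1 183 20 0 8-3 42 0 1-2 139 0 4-34 91-91 4-1-84 1-4-6-12-38-17 4-15 8-33-54z"/><path data-summit="372 378" data-sink="655 644" d="M362 373l-108 3-1 24 124 126 58 52 59 43 40 22 43 13 79-1-1-186-21 49-13 19-19 12-7 2-15-2-26-11-52-37-72-63-62-62z"/><path data-summit="57 600" data-sink="58 257" d="M227 256l-139 0-1 2-42 0-8 3-21 1 1 324 17 2 16 8 3-1-4-7 0-10 5-20 10-24 37-67 53-79 10-9 41-1 9-5 14-93z"/><path data-summit="57 600" data-sink="524 248" d="M265 256l-37 1-4 53-10 66 39-1 6-62 2-50z"/><path data-summit="57 600" data-sink="524 248" d="M27 586l-11 1 0 68 64 1 1-11-3-17-10-18-24-19z"/><path data-summit="454 118" data-sink="524 248" d="M85 16l-68 0-1 61 59-43 9-9z"/>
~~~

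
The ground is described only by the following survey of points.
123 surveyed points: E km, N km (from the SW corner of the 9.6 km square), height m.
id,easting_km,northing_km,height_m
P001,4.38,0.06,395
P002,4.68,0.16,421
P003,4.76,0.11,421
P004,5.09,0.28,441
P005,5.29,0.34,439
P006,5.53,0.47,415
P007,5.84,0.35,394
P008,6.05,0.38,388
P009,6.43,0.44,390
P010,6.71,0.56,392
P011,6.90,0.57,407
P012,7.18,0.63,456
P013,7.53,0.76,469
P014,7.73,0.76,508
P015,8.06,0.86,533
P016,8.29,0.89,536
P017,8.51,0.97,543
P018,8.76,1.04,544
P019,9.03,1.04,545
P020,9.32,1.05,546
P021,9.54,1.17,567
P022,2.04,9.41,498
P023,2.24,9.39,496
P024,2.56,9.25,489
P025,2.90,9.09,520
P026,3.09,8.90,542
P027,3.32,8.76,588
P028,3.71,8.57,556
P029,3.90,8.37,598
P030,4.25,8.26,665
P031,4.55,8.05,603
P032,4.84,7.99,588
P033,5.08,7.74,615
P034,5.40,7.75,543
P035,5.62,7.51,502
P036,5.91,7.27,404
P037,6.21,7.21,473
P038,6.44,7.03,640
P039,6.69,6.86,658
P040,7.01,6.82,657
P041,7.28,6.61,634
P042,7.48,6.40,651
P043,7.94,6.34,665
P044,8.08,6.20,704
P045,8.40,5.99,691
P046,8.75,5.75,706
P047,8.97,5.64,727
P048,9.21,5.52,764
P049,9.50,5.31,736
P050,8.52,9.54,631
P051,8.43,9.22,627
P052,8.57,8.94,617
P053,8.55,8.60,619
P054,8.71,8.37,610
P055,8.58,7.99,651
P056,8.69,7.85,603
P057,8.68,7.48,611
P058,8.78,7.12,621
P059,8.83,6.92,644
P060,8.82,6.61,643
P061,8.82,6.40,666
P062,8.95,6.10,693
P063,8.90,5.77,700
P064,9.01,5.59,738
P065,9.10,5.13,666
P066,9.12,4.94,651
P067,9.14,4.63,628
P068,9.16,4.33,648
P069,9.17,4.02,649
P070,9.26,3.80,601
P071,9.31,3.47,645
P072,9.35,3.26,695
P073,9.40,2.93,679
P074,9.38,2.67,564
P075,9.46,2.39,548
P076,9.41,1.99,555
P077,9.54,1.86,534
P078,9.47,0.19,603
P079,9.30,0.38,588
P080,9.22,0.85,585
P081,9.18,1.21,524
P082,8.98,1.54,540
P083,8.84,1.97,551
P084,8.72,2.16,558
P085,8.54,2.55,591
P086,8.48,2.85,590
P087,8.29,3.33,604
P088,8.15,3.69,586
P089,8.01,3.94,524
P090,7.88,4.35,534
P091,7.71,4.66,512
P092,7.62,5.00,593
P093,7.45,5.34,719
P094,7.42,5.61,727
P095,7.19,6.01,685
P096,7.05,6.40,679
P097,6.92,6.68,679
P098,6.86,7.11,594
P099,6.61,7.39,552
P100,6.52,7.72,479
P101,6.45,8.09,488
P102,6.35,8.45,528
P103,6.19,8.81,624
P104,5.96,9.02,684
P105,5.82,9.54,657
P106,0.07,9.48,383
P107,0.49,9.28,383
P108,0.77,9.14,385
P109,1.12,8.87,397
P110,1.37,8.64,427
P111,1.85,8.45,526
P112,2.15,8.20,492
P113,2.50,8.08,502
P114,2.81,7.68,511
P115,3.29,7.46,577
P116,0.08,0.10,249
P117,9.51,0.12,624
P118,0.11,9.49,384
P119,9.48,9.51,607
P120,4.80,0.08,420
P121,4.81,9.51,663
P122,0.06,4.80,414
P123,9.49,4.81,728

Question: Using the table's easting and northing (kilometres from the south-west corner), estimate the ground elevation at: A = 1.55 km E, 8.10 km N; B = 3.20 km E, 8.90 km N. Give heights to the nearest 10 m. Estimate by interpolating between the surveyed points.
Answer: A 470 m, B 590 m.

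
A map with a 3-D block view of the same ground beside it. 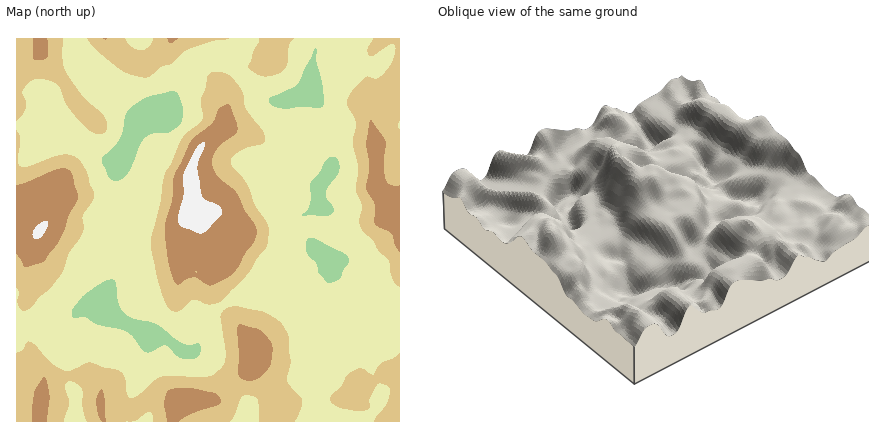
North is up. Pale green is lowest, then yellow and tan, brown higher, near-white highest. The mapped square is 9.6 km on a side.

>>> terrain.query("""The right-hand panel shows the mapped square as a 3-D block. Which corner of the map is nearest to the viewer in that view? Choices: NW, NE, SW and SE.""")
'SW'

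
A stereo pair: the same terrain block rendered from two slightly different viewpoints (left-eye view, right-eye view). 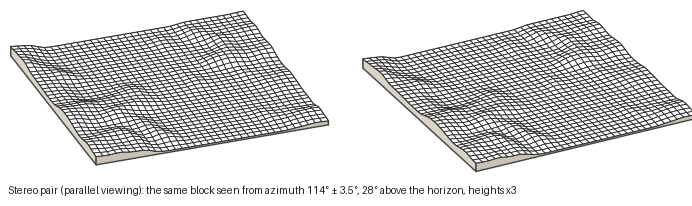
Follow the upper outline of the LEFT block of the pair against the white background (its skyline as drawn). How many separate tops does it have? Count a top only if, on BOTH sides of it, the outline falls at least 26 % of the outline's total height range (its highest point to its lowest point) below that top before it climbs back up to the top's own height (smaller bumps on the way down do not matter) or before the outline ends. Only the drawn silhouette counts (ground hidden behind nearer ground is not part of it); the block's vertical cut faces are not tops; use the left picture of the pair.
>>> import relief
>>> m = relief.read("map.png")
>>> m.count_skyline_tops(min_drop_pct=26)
1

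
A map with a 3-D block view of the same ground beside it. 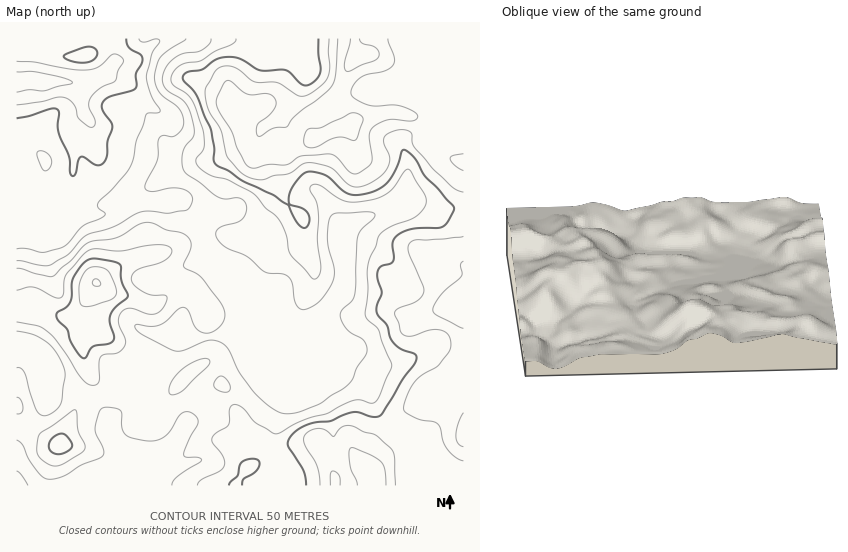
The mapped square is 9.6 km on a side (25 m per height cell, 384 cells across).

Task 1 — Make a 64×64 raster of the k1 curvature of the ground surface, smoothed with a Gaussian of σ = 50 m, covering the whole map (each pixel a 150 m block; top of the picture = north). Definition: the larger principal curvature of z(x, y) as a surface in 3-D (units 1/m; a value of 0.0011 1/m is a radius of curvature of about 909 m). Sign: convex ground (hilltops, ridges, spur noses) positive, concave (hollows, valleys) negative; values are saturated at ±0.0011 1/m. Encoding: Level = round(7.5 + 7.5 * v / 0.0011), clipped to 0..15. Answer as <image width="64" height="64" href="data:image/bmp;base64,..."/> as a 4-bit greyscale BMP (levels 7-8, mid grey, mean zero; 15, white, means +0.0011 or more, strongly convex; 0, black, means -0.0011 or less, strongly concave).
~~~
<image width="64" height="64" href="data:image/bmp;base64,Qk12CAAAAAAAAHYAAAAoAAAAQAAAAEAAAAABAAQAAAAAAAAIAAATCwAAEwsAABAAAAAAAAAAAAAAABEREQAiIiIAMzMzAERERABVVVUAZmZmAHd3dwCIiIgAmZmZAKqqqgC7u7sAzMzMAN3d3QDu7u4A////AGeaqIiHd3iId4d4q83e3cuXd3d3d3ffl2ffyIiIiIh4iJq6mId3d4h4iIiImaqqvLmIiHd3aO6pee/IeIiIh4h3mbyod3d4iIiIiIiIh2ebzKmId3Zq/Kqd/cl3iIh3iXiqrMl3iJmIiIiImId2Vqy7uYh3h374id/ayod3iHeJir3M3bzLqIeHd3eJmHZq24mpmYeIr9V8/JmqmHd4iJuJm93f/+uIiIeIiHiaqr7YZ6qbuZrPlo/XiImZh3iJvoibzczKmIiIiImIh4m93Jd4y6vu3e+pv5aJiIiIiIm/ecy87JZnd4mpqqmIiJqqiIzbmb7//9vdmJmXd4iHeK972onut2d3ibzdqYd3eJmIvbh2irze3Myqu6mIiId3nr24Z7/Yd3d5q8/Zd3ZnmInbdnaIiaqaq6qqu6mIh3ec/ZZmjvp3d3mYjPpmZniIm8l2d4d4h2iauXe9yYiIiKr7hlVr+3Z3mYd43YZniZmsuId4h3d2eIq5ZovbmJiJufp3Zmnsh3qph3euyIiZiKuXiIiHd3eIibpleLyoiJqo+Xd3itupu6h3d4zrmZmJu5eIiIh3d4h4mXd3nLmImof5d4iJurzJiHd3ie6YiZrLmIiIiId4h3eIiIiKy6mod+qIh3iq7pd4iIiJr9iIm8h3eIiIh3d3d3eIiImsupiI2oh3aK37domIiIiL/Jicp3d3iIiId3iIiIiHeJmqmIi5iHd4v/hWmYd3iZm+2quHd3eIiHh3iIiIeIh3iJmZmamIdnrP11e5d4mZiInNuoh3eIh4eHd3eHdnmZiZiImamIdmnM7Jesqqqph3eJq6mIiIiHeId3eIdmeaqqmHd5uHd2ndzM3f/sqYh3d4iZmIiId3iIh3eIh2eJu7qXZWnHdnrNuprN/rh3d3d4iJiHd4iId4iHeIiIZWi8y5dlaMiau7qZh53oVniIiHiKqYh3iIiHiId4iImGV6u8uXZovM26qpiHndc1eaqIeJvbqIiIiIeJiIiImrqZu6q8u6vJqonO7Jib1zR63Jd3i+ypiHeIiImHiJmrzd7ty8zMzdupnevf2ZnIae//t2ad6piId3iIiZiIiIiavLuqvMqZn+3ulX38mcz//9/7ib24iIiIiIiKuoh3dnm6mHZoq7qazbhlWv2s//+4ed7LuoiHeIiId4nMmId3ebqYdmeJvMeql3ib3t/7hmZnm8uYh3d3iIh3eL6oiHd5uph3eImJusqqq8zO7blkVneImYiIiIeIiHZmrsmYd3nLupiImXev67u8y8/t25ZmeIiIiIiId4iYdmeu2piIitypmImYZqyXZoqZz8vv/rmZmId4iId3iIiIeM/JiIiK2oiZmYd5u5dmmHjfqIvf///amIiIiHd4iJma77iIeIrJeJqpiJy5mGeGZ865h3is//65h3iIh4mYmqv/h3d4iamJq6mauomYZ3VozbqZiIiJvcuYeJqqqZiIi/53d4iIiKzLuruoapdndmi8mZmZmZmJqqmau8y6mHeL/Xd4iJqrzN3My7qKh3iXeLqIiaqqqYiZiJqqqruYd5z9d3eImqqqqqmHm5qHiKmImXd3iqupiJiHqZh3nKd3rP2Hd3iIiJiImHVrmoeIm4d4h3d5qqmJmZqoh2V7t2nN/JZXh3d4l3iIhnqZmIiJuHiYh3iZiGeYiYiHZWqojdzcqHiYd4mHZ4iIeZmYiIiqmaq6iIiHdneIiZhkaZjNuqqpmqmImYdneIiZmJmIiIqpiJq7qZh2d3eKqGVou8yoeJmay5mpmGaHeJqYmpiIiKmIiJq7u5h2Z5uYh4rbq6dWZ4rMu6qodoh3mqiKuZmHmpiIiJqqu5h4qneavtl6t0VWec26qqh3mYmql3i7mXarmIh3iZmbu5mZd6ztlou3VmeJ3ZmrqHeaqpmXd6yph7uHiHeImYm8vM27zduXjLdniZvcmrzJdoupmqd4u6qYyXeId4iZeJvMzuusze3eymiqq7u8u9uFi7vMyJq6qZi3d4iId4qInLmKup3L7/7vyrmZq9uZu5i+3Lqaupq4ibeIiYiIipmrl3mZvqiau8//yYed2Xeonf/Jh3mZm7eLqJmYiJmbqZiIiojfl4moiu/9l67HVpZ8/Kh3d3ict5y5iJiIiKuYd3eZiP+HeZdo3O/8zbZWh0rJiId4iKy2i5dpqYd5uodniJid/ZZ4h4vZi+7dyod4nMmIiHy7zdh5Znq5doqodlaJqt/amIiImrdoib3//9//64iIe6u+/bmJrLmJuod1VWnN/ZirqYmJuXd4vLzf/9urmHiIeJruy6zd3d3JiIZmet7Jeb3KqqvNqHnKdniZiImYh3eJd6y5mrvN3KqqqHed3MibvNy8uq79q6dnd4iIiIiIh5lmmpd4mpeIiazbmt+6yrupvKmHaN/9lmd3iIiHd3h4iHeIh3eJh3d5rP///pncupiKuYVFa/+2Z3iIiHd3d3l3eHiIiJh4mry83//8qt25h3m6hlRGz/dmiIiId4eIiXZ4iImaqYmqqZq73bu83KmGZ5unZUWf/HeZmZiIiIiKqrzv//7adnZFq6q6eJu7qYZniqh3d53/7My6mIiIiI7v//////yGd2nLmap2i6qph3d4iHiZq+3v7bmIiIeIi6qpmIis3Lq8vLmJqWV6mamIiIiHeIma25rKh3iIh4iKiIh3d4qYir3shnipVHqYmXiaqpiId5rbeblmd4iIiI"/>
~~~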